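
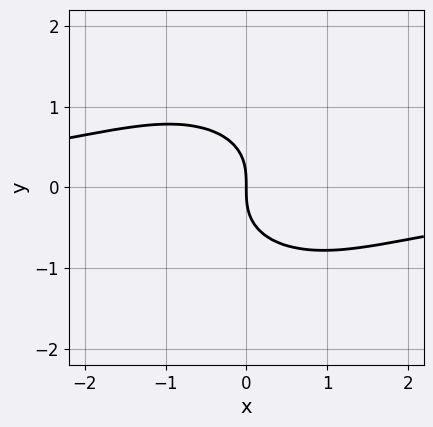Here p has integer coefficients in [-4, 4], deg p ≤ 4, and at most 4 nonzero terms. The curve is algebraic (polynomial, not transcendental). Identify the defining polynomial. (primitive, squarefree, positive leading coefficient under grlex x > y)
First, the degree is 3 — no degree-2 curve has this shape.
Then, checking where it meets the axes: it crosses the x-axis at the gridline x = 0; it meets the y-axis at y = 0 (among the integer gridlines).
Finally, matching integer coefficients to the picture gives p.

2*x^2*y + 3*y^3 + 3*x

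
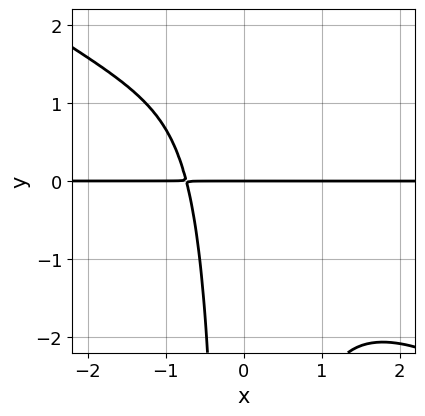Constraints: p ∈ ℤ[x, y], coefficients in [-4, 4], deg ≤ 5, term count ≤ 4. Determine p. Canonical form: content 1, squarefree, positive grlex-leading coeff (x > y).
2*x^3*y + 3*x^2*y^2 + 3*x*y + 3*y

1. deg p = 4. A generic line meets the curve in up to 4 points.
2. From the visible intercepts: one y-axis crossing is at y = 0; every point of the x-axis in the box is on the curve.
3. Fitting integer coefficients to these (and the overall shape) gives p.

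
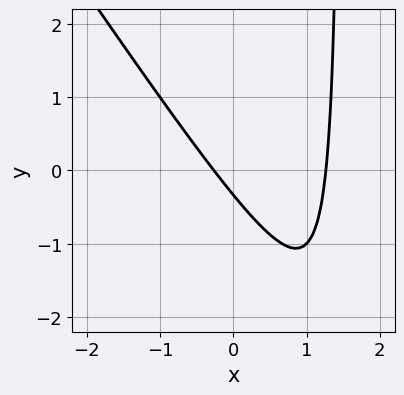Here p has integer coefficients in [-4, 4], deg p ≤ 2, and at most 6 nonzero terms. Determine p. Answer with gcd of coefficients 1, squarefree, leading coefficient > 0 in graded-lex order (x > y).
3*x^2 + 2*x*y - 3*x - 3*y - 1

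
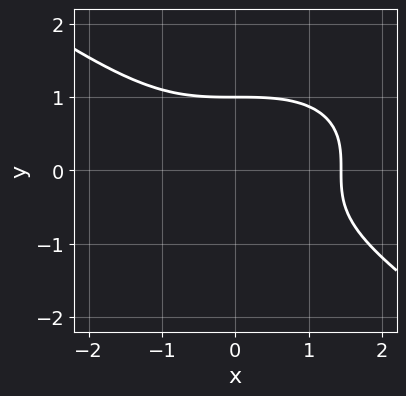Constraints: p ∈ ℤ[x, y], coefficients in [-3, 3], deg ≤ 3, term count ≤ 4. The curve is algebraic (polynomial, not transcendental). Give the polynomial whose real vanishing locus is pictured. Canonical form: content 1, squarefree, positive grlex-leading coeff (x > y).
deg p = 3. The shape is more complex than any degree-2 curve.
From the visible intercepts: one y-axis crossing is at y = 1.
These observations pin down the coefficients.

x^3 + 3*y^3 - 3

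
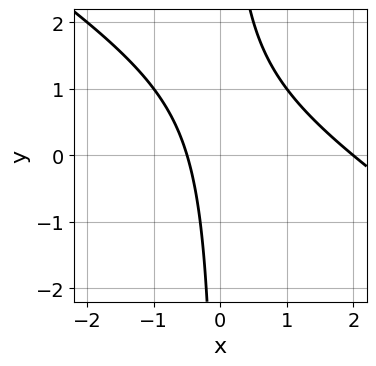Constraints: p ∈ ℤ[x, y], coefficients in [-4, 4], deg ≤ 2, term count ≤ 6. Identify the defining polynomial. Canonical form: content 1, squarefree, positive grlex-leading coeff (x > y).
2*x^2 + 3*x*y - 3*x - 2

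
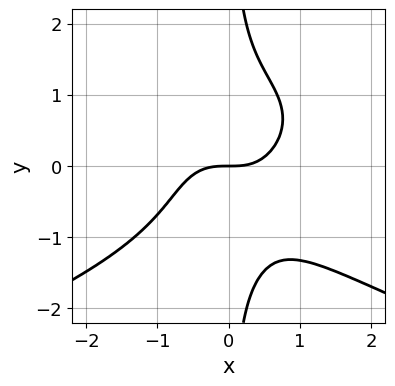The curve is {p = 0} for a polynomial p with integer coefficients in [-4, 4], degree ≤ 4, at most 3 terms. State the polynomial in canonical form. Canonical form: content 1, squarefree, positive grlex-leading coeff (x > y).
x*y^3 + x^3 - y

First, deg p = 4.
Next, against the integer gridlines: one y-axis crossing is at y = 0; it crosses the x-axis at the gridline x = 0.
Finally, the integer polynomial consistent with all of this is the stated p.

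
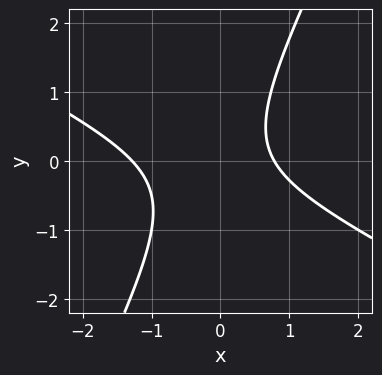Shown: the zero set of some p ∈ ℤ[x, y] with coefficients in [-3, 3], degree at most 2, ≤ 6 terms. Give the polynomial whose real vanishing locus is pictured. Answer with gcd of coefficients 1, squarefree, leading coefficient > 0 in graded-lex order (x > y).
2*x^2 + 3*x*y - 2*y^2 + x - 2

First, deg p = 2.
Next, observable constraints: the curve avoids every integer y-axis point in the box.
Finally, together with the visible shape, these determine p as stated.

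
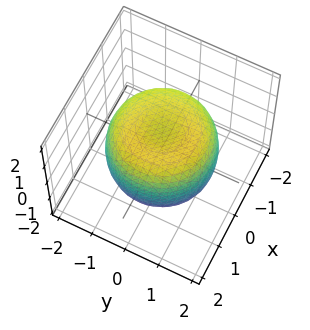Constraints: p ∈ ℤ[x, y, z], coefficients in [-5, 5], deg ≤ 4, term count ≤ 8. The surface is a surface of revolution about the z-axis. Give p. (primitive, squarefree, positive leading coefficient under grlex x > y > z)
First, degree: a generic line meets the surface in up to 4 points, so deg p = 4.
Then, symmetries: rotational symmetry about the z-axis ⇒ p depends on x, y only through x² + y².
Then, observable constraints: the z-axis gridline crossings are at z ∈ {-1, 1}; a circular section at z = 0 has radius between 1 and 2.
Finally, together with the visible shape, these determine p as stated.

2*x^4 + 4*x^2*y^2 + 2*y^4 - 3*x^2 - 3*y^2 + 3*z^2 - 3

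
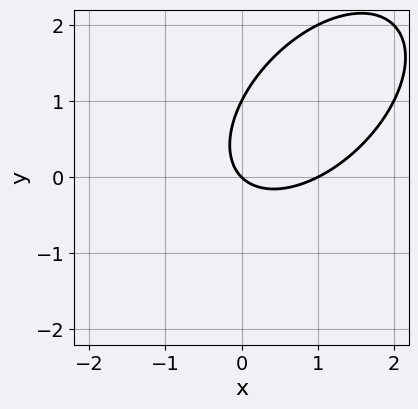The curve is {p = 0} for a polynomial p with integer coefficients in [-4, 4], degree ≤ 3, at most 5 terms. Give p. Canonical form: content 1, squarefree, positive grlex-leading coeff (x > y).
x^2 - x*y + y^2 - x - y

(a) The degree is 2 — a generic line meets the curve in up to 2 points.
(b) Observable constraints: the y-axis gridline crossings are at y ∈ {0, 1}; the x-axis gridline crossings are at x ∈ {0, 1}.
(c) Assembling these constraints gives the stated polynomial.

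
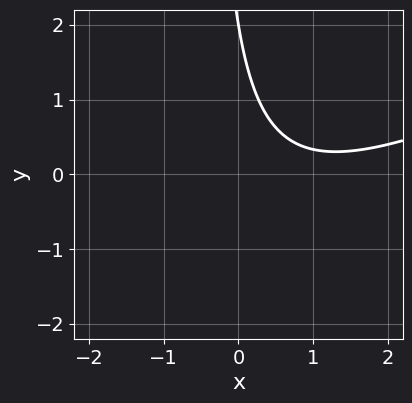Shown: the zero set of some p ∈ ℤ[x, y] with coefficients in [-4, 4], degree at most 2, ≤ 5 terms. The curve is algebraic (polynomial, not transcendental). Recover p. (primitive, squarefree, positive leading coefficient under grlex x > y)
x^2 - 2*x*y - 2*x - y + 2

(a) The degree is 2 — no degree-1 curve has this shape.
(b) Observable constraints: the curve avoids every integer x-axis point in the box; it meets the y-axis at y = 2 (among the integer gridlines).
(c) These observations pin down the coefficients.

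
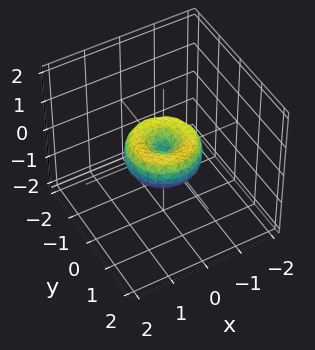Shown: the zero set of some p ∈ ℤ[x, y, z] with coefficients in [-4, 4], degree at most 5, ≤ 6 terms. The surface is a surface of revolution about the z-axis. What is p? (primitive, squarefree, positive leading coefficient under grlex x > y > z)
(a) Degree: the shape is more complex than any degree-3 surface, so deg p = 4.
(b) By symmetry, every cross-section ⟂ z is a circle, so x, y appear only via x² + y².
(c) Reading off the gridlines: a circular section at z = 0 has radius exactly 1; among the integer gridlines, it crosses the y-axis at y ∈ {-1, 0, 1}; it crosses the z-axis at the gridline z = 0.
(d) Fitting integer coefficients to these (and the overall shape) gives p. Check: (1, 0, 0) on the x-axis lies on the surface, and p(1, 0, 0) = 0. ✓

x^4 + 2*x^2*y^2 + y^4 - x^2 - y^2 + z^2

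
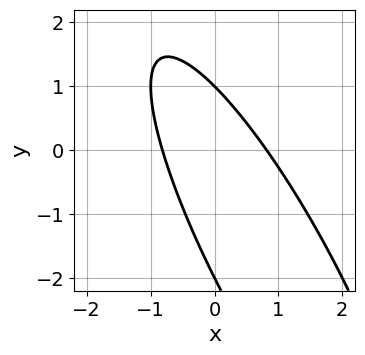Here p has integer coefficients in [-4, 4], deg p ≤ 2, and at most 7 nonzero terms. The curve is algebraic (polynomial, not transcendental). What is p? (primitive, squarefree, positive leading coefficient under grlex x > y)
3*x^2 + 3*x*y + y^2 + y - 2

(a) The degree is 2 — the shape is more complex than any degree-1 curve.
(b) Observable constraints: the y-axis gridline crossings are at y ∈ {-2, 1}.
(c) Solving for integer coefficients yields p as stated.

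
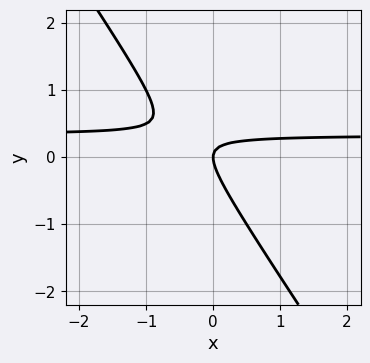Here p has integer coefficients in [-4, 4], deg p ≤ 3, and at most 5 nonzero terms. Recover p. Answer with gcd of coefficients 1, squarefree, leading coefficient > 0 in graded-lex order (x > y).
First, deg p = 2. No degree-1 curve has this shape.
Then, against the integer gridlines: one y-axis crossing is at y = 0; it meets the x-axis at x = 0 (among the integer gridlines).
Finally, together with the visible shape, these determine p as stated.

3*x*y + 2*y^2 - x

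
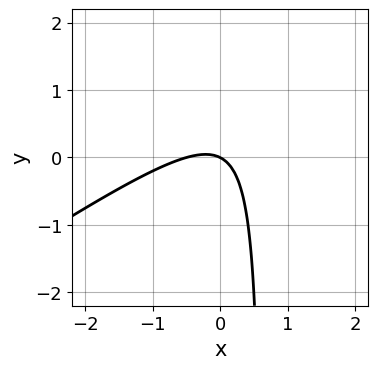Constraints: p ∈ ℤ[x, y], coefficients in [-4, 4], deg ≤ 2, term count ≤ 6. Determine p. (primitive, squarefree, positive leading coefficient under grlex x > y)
First, deg p = 2. The shape is more complex than any degree-1 curve.
Next, from the visible intercepts: it crosses the y-axis at the gridline y = 0; one x-axis crossing is at x = 0.
Finally, matching integer coefficients to the picture gives p.

2*x^2 - 3*x*y + x + 2*y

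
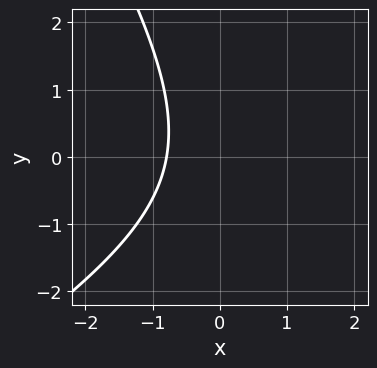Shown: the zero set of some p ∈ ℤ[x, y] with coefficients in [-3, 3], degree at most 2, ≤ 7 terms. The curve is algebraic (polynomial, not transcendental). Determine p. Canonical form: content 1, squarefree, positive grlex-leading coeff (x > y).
1. The degree is 2 — no degree-1 curve has this shape.
2. Checking where it meets the axes: no y-intercept at any integer in the box.
3. Putting this together gives p.

x^2 - x*y - y^2 - 3*x - 3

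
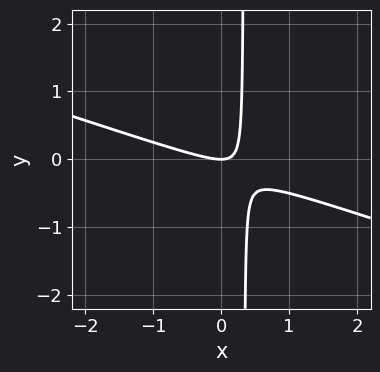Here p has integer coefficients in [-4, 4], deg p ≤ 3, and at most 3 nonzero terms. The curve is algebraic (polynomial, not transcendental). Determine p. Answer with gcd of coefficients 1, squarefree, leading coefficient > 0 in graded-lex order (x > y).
x^2 + 3*x*y - y

(a) Degree: no degree-1 curve has this shape, so deg p = 2.
(b) From the axis intercepts and sections: it meets the y-axis at y = 0 (among the integer gridlines); it crosses the x-axis at the gridline x = 0.
(c) Solving for integer coefficients yields p as stated.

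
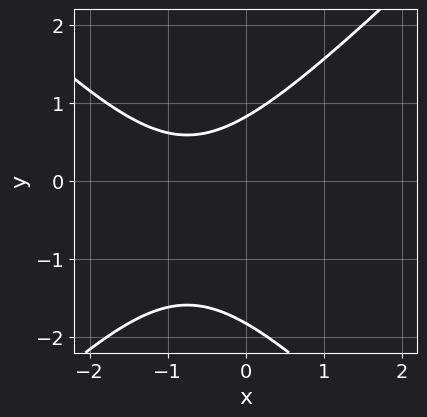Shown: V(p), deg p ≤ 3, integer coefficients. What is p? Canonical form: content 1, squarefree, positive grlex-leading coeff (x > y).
2*x^2 - 2*y^2 + 3*x - 2*y + 3

Degree: the shape is more complex than any degree-1 curve, so deg p = 2.
Checking where it meets the axes: the curve avoids every integer x-axis point in the box.
These observations pin down the coefficients.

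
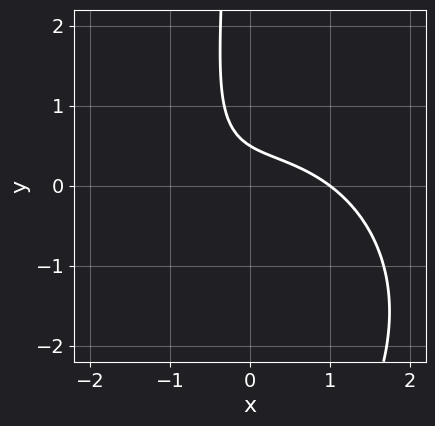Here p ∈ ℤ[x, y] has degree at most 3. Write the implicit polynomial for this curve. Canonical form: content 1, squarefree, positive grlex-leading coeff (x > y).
x^3 + x*y^2 + 2*x*y + 2*y - 1

First, degree: a generic line meets the curve in up to 3 points, so deg p = 3.
Next, from the visible intercepts: it meets the x-axis at x = 1 (among the integer gridlines).
Finally, solving for integer coefficients yields p as stated.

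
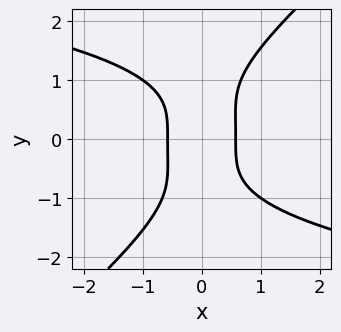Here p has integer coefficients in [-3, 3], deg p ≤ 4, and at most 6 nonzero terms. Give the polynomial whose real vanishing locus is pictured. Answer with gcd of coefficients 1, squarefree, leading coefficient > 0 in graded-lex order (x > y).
x*y^3 - y^4 + 3*x^2 - 1

1. Degree: the shape is more complex than any degree-3 curve, so deg p = 4.
2. Checking where it meets the axes: no y-intercept at any integer in the box.
3. Matching integer coefficients to the picture gives p.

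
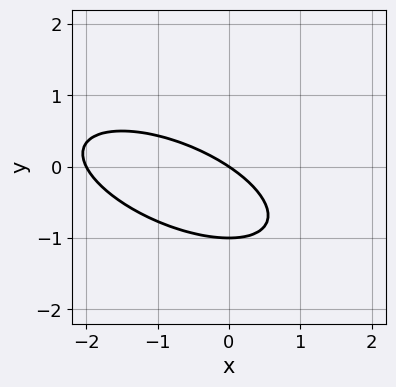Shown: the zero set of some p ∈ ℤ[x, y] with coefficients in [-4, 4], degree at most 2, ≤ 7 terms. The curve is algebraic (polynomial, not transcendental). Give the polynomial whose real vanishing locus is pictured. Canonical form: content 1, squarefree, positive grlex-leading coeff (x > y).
Degree: no degree-1 curve has this shape, so deg p = 2.
Against the integer gridlines: among the integer gridlines, it crosses the y-axis at y ∈ {-1, 0}; the x-axis gridline crossings are at x ∈ {-2, 0}.
Putting this together gives p.

x^2 + 2*x*y + 3*y^2 + 2*x + 3*y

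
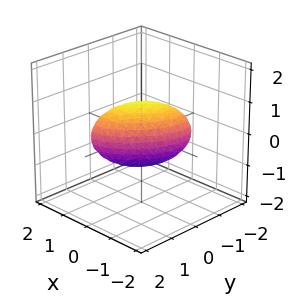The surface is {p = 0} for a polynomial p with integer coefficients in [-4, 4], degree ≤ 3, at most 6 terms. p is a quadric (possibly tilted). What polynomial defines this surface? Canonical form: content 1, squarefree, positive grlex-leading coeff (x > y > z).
1. deg p = 2. No degree-1 surface has this shape.
2. Reading off the gridlines: among the integer gridlines, it crosses the z-axis at z ∈ {-1, 1}; among the integer gridlines, it crosses the y-axis at y ∈ {-1, 1}.
3. Putting this together gives p.

3*x^2 - 3*x*y + 2*y^2 + 2*z^2 - 2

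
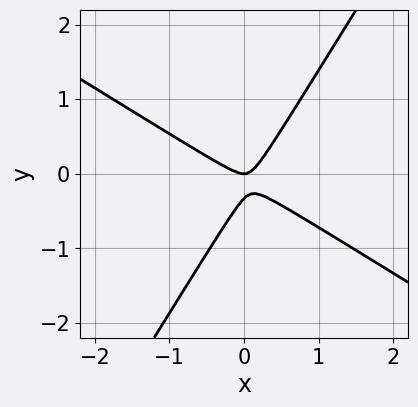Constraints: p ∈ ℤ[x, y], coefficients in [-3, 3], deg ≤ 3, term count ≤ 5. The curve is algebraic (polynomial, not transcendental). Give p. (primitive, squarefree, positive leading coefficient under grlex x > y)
3*x^2 + 3*x*y - 3*y^2 - y

1. deg p = 2. A generic line meets the curve in up to 2 points.
2. Checking where it meets the axes: it crosses the x-axis at the gridline x = 0; one y-axis crossing is at y = 0.
3. The integer polynomial consistent with all of this is the stated p.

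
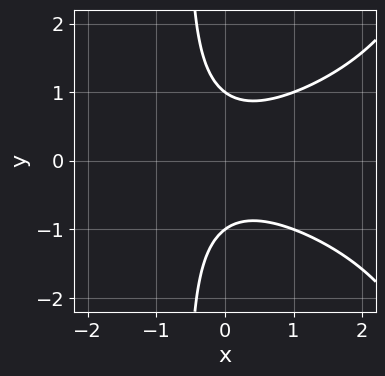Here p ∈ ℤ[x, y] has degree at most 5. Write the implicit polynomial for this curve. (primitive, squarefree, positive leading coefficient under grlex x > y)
x^2*y^2 - 3*x*y^2 + 2*x^2 - 2*y^2 + 2

First, deg p = 4. No degree-3 curve has this shape.
Next, symmetries: the y ↦ −y reflection is a symmetry, so y appears only in even powers.
Then, reading off the gridlines: the y-axis gridline crossings are at y ∈ {-1, 1}; the curve avoids every integer x-axis point in the box.
Finally, fitting integer coefficients to these (and the overall shape) gives p.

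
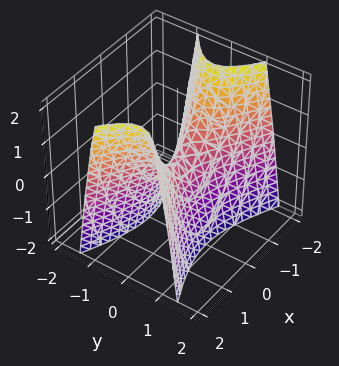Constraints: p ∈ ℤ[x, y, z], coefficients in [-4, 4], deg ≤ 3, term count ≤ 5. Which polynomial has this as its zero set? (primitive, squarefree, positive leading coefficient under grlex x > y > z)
x^2 - 3*y^2 - z

(a) The degree is 2 — a saddle surface; a quadric.
(b) Symmetries: the x ↦ −x reflection is a symmetry, so x appears only in even powers; mirror symmetry y ↦ −y ⇒ only even powers of y.
(c) Checking where it meets the axes: it crosses the y-axis at the gridline y = 0; it meets the x-axis at x = 0 (among the integer gridlines); one z-axis crossing is at z = 0.
(d) Solving for integer coefficients yields p as stated.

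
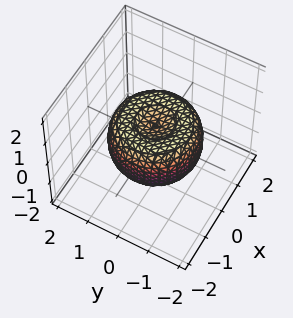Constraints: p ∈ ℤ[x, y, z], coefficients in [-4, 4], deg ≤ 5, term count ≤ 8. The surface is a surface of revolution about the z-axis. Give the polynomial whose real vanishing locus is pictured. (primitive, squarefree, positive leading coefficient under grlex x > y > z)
2*x^4 + 4*x^2*y^2 + 2*y^4 - 3*x^2 - 3*y^2 + 3*z^2 - 1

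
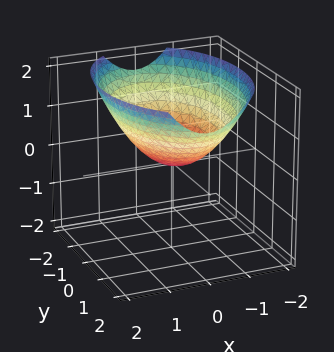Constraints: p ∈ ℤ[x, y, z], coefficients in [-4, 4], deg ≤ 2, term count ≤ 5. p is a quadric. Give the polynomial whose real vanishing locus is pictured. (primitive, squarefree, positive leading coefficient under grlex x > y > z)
2*x^2 + y^2 - 3*z

1. deg p = 2.
2. Symmetries: mirror symmetry x ↦ −x ⇒ only even powers of x; the y ↦ −y reflection is a symmetry, so y appears only in even powers.
3. From the axis intercepts and sections: it crosses the x-axis at the gridline x = 0; one z-axis crossing is at z = 0; one y-axis crossing is at y = 0.
4. Fitting integer coefficients to these (and the overall shape) gives p.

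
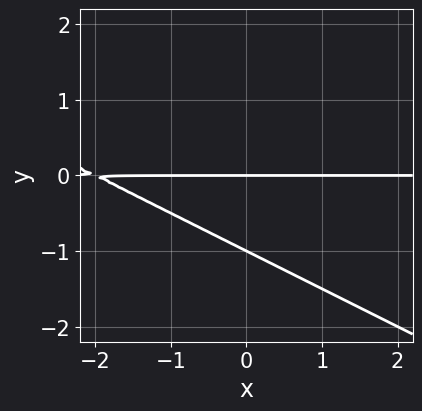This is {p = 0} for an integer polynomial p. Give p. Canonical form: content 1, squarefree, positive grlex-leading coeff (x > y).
x*y + 2*y^2 + 2*y

The degree is 2 — no degree-1 curve has this shape.
Against the integer gridlines: among the integer gridlines, it crosses the y-axis at y ∈ {-1, 0}; every point of the x-axis in the box is on the curve.
Matching integer coefficients to the picture gives p.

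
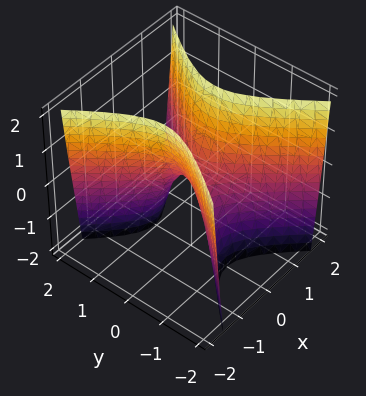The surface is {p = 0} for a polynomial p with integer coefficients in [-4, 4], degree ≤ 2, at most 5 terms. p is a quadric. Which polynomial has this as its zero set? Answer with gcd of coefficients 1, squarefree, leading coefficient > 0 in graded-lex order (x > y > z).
3*x^2 - 2*y^2 - z

First, the degree is 2 — a hyperbolic paraboloid; a quadric.
Next, symmetries: the y ↦ −y reflection is a symmetry, so y appears only in even powers; mirror symmetry x ↦ −x ⇒ only even powers of x.
Next, reading off the gridlines: one z-axis crossing is at z = 0; it meets the y-axis at y = 0 (among the integer gridlines); it crosses the x-axis at the gridline x = 0.
Finally, fitting integer coefficients to these (and the overall shape) gives p.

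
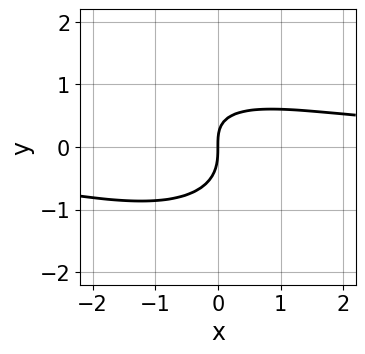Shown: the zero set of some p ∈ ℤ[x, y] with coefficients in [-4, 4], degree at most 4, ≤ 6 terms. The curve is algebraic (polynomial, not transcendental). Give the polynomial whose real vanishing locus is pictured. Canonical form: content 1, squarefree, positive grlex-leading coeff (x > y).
(a) deg p = 3. No degree-2 curve has this shape.
(b) Observable constraints: it meets the x-axis at x = 0 (among the integer gridlines); one y-axis crossing is at y = 0.
(c) Solving for integer coefficients yields p as stated.

x^2*y + x*y^2 + 2*y^3 + x*y - 2*x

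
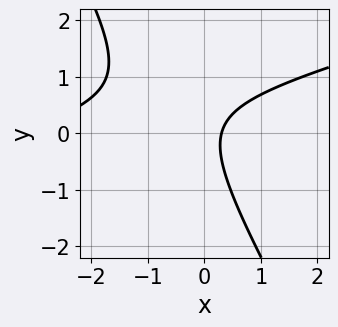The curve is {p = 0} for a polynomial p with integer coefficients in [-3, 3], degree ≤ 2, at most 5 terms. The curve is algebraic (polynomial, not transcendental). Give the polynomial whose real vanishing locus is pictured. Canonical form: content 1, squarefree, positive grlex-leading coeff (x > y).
(a) deg p = 2. A generic line meets the curve in up to 2 points.
(b) From the axis intercepts and sections: no y-intercept at any integer in the box.
(c) Assembling these constraints gives the stated polynomial.

x^2 - 3*x*y - 2*y^2 + 3*x - 1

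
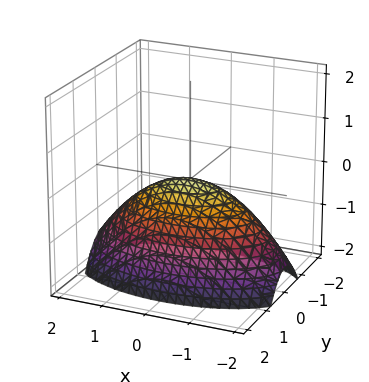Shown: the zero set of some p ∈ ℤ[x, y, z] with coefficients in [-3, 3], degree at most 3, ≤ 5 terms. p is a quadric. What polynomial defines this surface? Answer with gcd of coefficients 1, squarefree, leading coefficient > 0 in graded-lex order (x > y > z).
x^2 + 3*y^2 + 3*z

First, deg p = 2. A single bowl opening along one axis; a quadric.
Then, symmetries: it's symmetric under y → −y, forcing even powers of y; it's symmetric under x → −x, forcing even powers of x.
Next, observable constraints: it crosses the y-axis at the gridline y = 0; it crosses the z-axis at the gridline z = 0; it meets the x-axis at x = 0 (among the integer gridlines).
Finally, solving for integer coefficients yields p as stated.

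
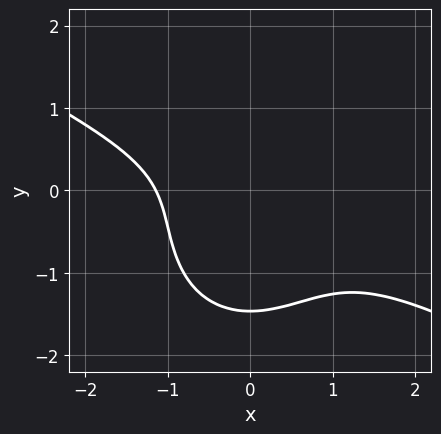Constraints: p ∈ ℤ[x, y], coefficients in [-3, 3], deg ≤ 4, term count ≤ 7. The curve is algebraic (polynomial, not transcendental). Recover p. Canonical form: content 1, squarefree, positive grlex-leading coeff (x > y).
2*x^3 + 3*x^2*y + 3*y^3 + 3*y^2 + 3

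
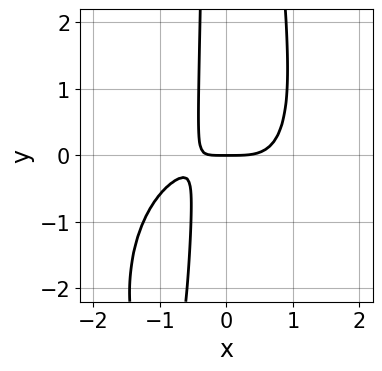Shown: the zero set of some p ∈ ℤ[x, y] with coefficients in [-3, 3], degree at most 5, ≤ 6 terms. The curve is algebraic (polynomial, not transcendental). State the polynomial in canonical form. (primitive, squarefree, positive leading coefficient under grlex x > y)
2*x^4 + x^2*y^2 + 3*x^2*y - 3*x*y - 2*y

First, degree: a generic line meets the curve in up to 4 points, so deg p = 4.
Then, against the integer gridlines: it crosses the y-axis at the gridline y = 0; one x-axis crossing is at x = 0.
Finally, assembling these constraints gives the stated polynomial.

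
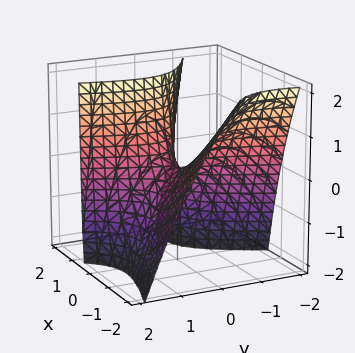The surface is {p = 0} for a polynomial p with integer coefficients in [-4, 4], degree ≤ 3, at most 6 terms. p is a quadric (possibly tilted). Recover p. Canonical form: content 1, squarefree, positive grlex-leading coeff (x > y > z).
x^2 + 2*x*y + x*z - y^2 - z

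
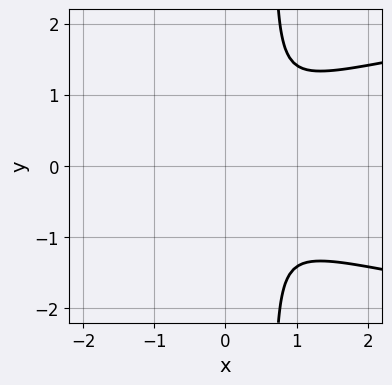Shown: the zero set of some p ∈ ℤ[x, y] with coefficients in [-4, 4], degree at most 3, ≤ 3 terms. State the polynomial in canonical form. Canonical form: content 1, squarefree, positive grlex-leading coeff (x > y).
First, degree: no degree-2 curve has this shape, so deg p = 3.
Then, symmetries: it's symmetric under y → −y, forcing even powers of y.
Finally, the integer polynomial consistent with all of this is the stated p.

3*x*y^2 - 2*x^2 - 2*y^2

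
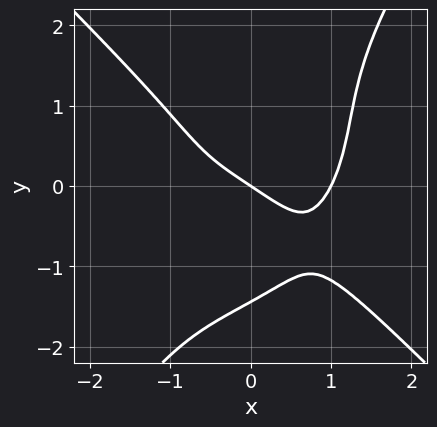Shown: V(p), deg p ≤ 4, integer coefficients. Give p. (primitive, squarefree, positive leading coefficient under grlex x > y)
2*x^4 + x*y^3 - y^4 - 2*x - 3*y

First, deg p = 4.
Then, from the visible intercepts: among the integer gridlines, it crosses the x-axis at x ∈ {0, 1}; it crosses the y-axis at the gridline y = 0.
Finally, assembling these constraints gives the stated polynomial.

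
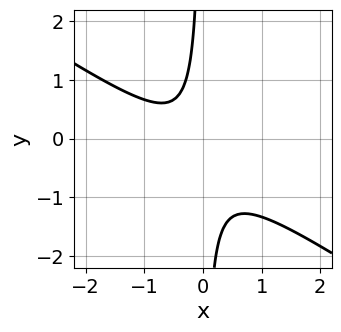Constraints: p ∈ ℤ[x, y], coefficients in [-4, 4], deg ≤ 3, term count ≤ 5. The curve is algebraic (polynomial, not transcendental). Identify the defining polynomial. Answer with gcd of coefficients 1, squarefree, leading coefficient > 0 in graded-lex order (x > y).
1. Degree: no degree-1 curve has this shape, so deg p = 2.
2. Against the integer gridlines: it misses every integer gridline on the x-axis; it misses every integer gridline on the y-axis.
3. Together with the visible shape, these determine p as stated.

2*x^2 + 3*x*y + x + 1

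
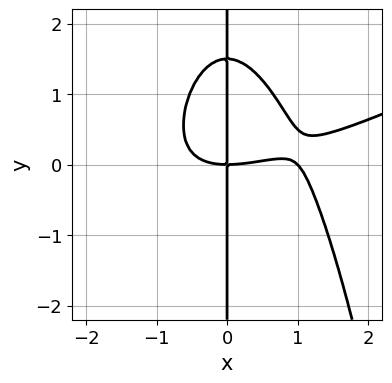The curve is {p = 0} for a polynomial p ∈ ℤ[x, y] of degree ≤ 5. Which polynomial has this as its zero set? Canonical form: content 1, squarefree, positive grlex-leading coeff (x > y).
x^4 - 2*x^3*y - x^3 - 2*x*y^2 + 3*x*y

Degree: no degree-3 curve has this shape, so deg p = 4.
From the visible intercepts: the visible y-axis segment lies entirely on the curve; among the integer gridlines, it crosses the x-axis at x ∈ {0, 1}.
These observations pin down the coefficients.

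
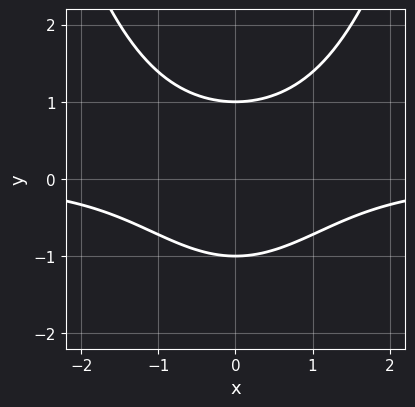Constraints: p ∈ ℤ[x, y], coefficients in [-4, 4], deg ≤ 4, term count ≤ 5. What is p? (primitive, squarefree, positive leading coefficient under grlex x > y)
2*x^2*y - 3*y^2 + 3

1. The degree is 3 — a generic line meets the curve in up to 3 points.
2. Symmetries: the x ↦ −x reflection is a symmetry, so x appears only in even powers.
3. From the visible intercepts: the curve avoids every integer x-axis point in the box; the y-axis gridline crossings are at y ∈ {-1, 1}.
4. The integer polynomial consistent with all of this is the stated p.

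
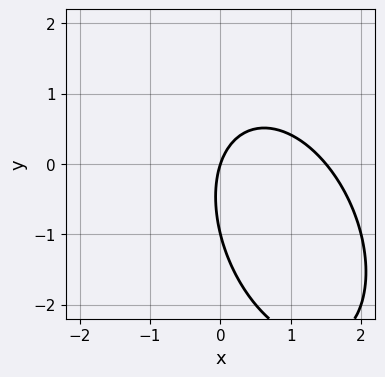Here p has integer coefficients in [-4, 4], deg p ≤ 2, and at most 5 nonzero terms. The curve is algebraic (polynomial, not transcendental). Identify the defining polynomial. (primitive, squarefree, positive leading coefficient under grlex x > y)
First, deg p = 2.
Then, from the visible intercepts: the y-axis gridline crossings are at y ∈ {-1, 0}; one x-axis crossing is at x = 0.
Finally, solving for integer coefficients yields p as stated.

2*x^2 + x*y + y^2 - 3*x + y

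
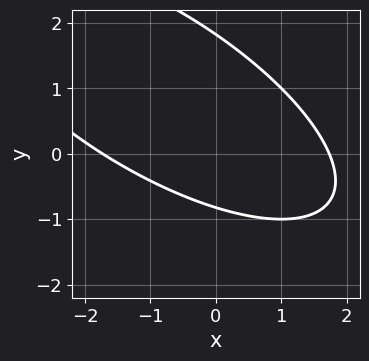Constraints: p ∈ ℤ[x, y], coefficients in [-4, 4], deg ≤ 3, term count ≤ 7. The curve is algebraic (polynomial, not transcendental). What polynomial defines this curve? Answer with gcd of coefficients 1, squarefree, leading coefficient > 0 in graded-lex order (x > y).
x^2 + 2*x*y + 2*y^2 - 2*y - 3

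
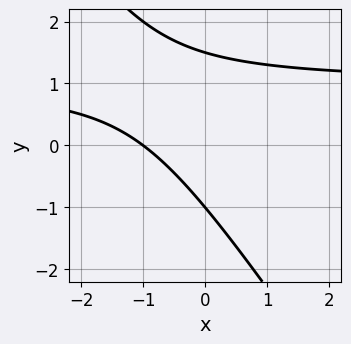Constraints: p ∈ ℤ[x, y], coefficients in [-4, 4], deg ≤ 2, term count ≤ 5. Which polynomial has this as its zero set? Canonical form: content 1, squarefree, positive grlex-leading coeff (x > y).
(a) The degree is 2 — the shape is more complex than any degree-1 curve.
(b) Reading off the gridlines: one x-axis crossing is at x = -1; it crosses the y-axis at the gridline y = -1.
(c) Fitting integer coefficients to these (and the overall shape) gives p.

3*x*y + 2*y^2 - 3*x - y - 3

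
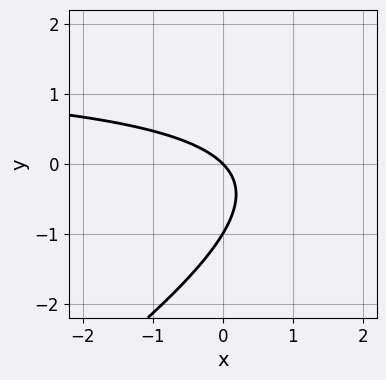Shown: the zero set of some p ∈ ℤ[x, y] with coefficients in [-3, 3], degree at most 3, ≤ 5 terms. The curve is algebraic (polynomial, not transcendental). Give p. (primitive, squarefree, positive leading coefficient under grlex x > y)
2*x*y - 3*y^2 - 3*x - 3*y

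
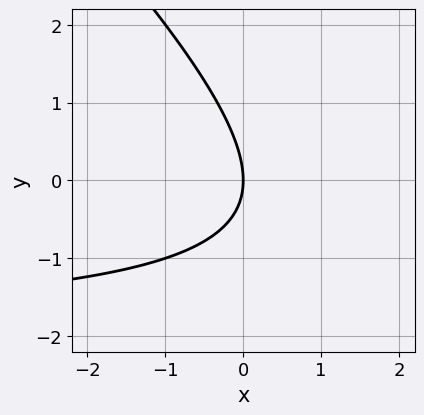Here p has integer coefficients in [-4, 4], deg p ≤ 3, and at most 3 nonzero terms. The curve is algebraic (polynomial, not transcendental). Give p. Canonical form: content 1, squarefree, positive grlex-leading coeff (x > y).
x*y + y^2 + 2*x

deg p = 2.
Observable constraints: it meets the x-axis at x = 0 (among the integer gridlines); it crosses the y-axis at the gridline y = 0.
Fitting integer coefficients to these (and the overall shape) gives p.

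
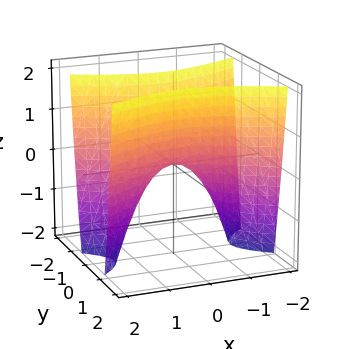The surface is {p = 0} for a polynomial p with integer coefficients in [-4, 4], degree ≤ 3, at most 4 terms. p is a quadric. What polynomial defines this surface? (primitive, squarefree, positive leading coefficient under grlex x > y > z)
(a) The degree is 2 — a hyperbolic paraboloid; a quadric.
(b) Symmetries: it's symmetric under y → −y, forcing even powers of y; it's symmetric under x → −x, forcing even powers of x.
(c) Observable constraints: it meets the z-axis at z = 0 (among the integer gridlines); one x-axis crossing is at x = 0.
(d) Solving for integer coefficients yields p as stated.

x^2 - 3*y^2 + z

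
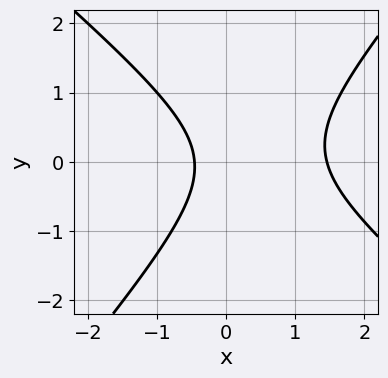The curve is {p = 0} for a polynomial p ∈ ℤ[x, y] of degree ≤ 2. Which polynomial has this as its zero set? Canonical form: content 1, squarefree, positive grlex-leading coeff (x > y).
3*x^2 + x*y - 3*y^2 - 3*x - 2

1. Degree: the shape is more complex than any degree-1 curve, so deg p = 2.
2. Against the integer gridlines: no y-intercept at any integer in the box.
3. Putting this together gives p.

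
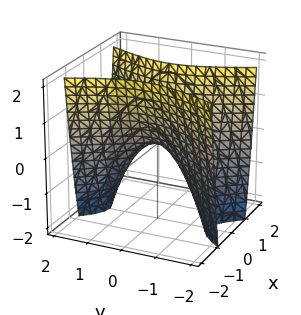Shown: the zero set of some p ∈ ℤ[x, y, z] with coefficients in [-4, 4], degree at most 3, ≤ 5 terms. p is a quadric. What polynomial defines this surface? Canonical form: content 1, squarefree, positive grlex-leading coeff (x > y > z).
First, deg p = 2. A hyperbolic paraboloid; a quadric.
Next, symmetries: it's symmetric under y → −y, forcing even powers of y; mirror symmetry x ↦ −x ⇒ only even powers of x.
Next, from the visible intercepts: one y-axis crossing is at y = 0; it meets the z-axis at z = 0 (among the integer gridlines).
Finally, these observations pin down the coefficients.

3*x^2 - y^2 - z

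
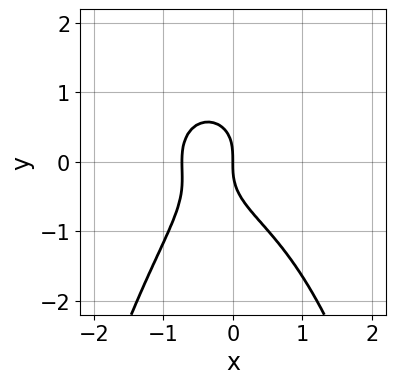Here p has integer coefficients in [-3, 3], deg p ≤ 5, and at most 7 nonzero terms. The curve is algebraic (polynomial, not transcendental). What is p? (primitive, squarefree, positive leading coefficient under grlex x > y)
1. Degree: no degree-3 curve has this shape, so deg p = 4.
2. Reading off the gridlines: one y-axis crossing is at y = 0; one x-axis crossing is at x = 0.
3. Assembling these constraints gives the stated polynomial.

2*x^4 + 2*x^2*y^2 + 3*y^3 + 3*x^2 + 3*x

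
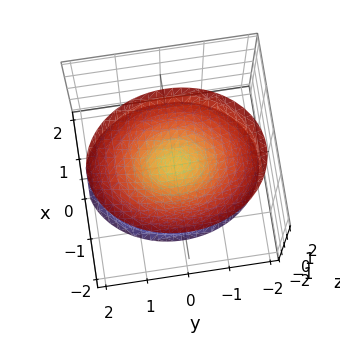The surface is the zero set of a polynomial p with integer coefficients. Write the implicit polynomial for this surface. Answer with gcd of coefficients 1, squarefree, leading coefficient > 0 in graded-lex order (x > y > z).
First, there are 2 components.
Then, degree: no degree-1 surface has this shape, so deg p = 2.
Then, from the axis intercepts and sections: the surface avoids every integer x-axis point in the box; the surface avoids every integer y-axis point in the box.
Finally, the integer polynomial consistent with all of this is the stated p.

3*x^2 + x*z + 2*y^2 - 2*z^2 + 1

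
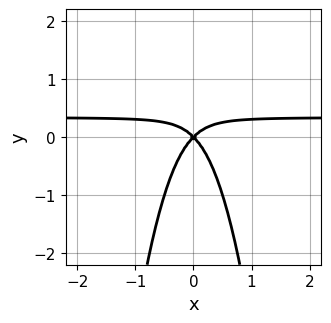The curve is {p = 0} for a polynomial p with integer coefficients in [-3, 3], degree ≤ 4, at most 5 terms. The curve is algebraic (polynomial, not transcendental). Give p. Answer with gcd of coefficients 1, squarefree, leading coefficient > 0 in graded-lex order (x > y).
3*x^2*y - x^2 + y^2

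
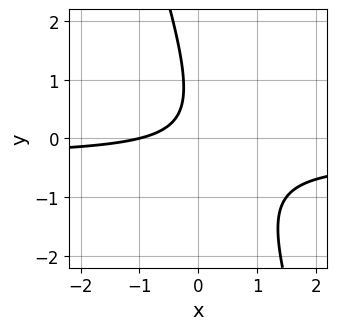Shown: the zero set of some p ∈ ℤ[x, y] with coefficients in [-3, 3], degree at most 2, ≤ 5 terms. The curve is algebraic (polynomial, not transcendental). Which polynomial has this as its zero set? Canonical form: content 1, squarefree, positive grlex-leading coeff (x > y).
3*x*y + y^2 + x - y + 1

1. Degree: no degree-1 curve has this shape, so deg p = 2.
2. Against the integer gridlines: the curve avoids every integer y-axis point in the box; one x-axis crossing is at x = -1.
3. Solving for integer coefficients yields p as stated.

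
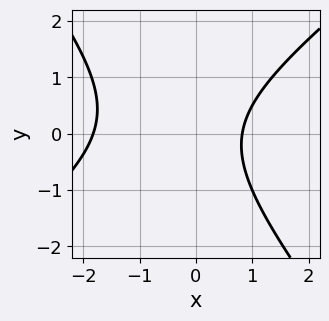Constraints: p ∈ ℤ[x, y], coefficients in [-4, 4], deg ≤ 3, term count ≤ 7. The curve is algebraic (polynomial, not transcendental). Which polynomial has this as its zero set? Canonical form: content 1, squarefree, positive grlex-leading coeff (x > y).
The degree is 2 — no degree-1 curve has this shape.
Observable constraints: no y-intercept at any integer in the box.
Putting this together gives p.

2*x^2 - x*y - 2*y^2 + 2*x - 3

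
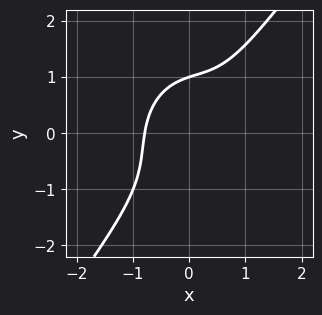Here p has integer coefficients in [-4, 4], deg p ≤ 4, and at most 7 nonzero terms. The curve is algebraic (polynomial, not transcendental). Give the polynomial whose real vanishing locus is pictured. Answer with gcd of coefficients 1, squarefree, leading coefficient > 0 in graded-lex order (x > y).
First, deg p = 3.
Next, reading off the gridlines: one y-axis crossing is at y = 1.
Finally, assembling these constraints gives the stated polynomial.

2*x^3 - x^2*y + x*y^2 - y^3 + 1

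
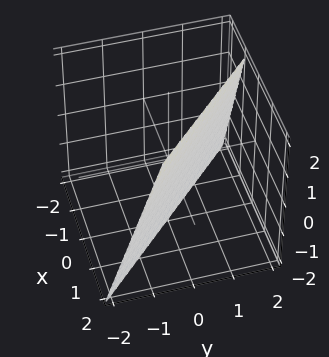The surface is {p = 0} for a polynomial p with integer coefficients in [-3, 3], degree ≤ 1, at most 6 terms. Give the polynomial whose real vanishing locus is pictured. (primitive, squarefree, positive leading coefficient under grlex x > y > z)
3*x + 3*y - z - 2

deg p = 1.
From the axis intercepts and sections: it crosses the z-axis at the gridline z = -2.
Putting this together gives p.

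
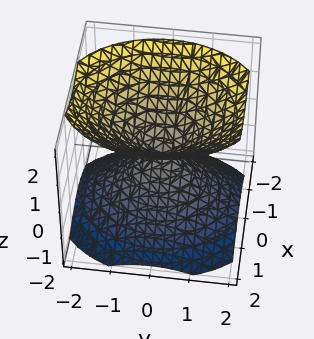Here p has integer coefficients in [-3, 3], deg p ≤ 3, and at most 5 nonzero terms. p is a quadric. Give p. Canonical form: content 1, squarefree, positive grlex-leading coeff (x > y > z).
1. The picture has 2 separate pieces. Treating them together as one polynomial.
2. The degree is 2 — a double cone through the origin; a quadric.
3. Symmetries: it's symmetric under x → −x, forcing even powers of x; it's symmetric under y → −y, forcing even powers of y; mirror symmetry z ↦ −z ⇒ only even powers of z.
4. From the visible intercepts: it meets the x-axis at x = 0 (among the integer gridlines); it crosses the z-axis at the gridline z = 0; it meets the y-axis at y = 0 (among the integer gridlines).
5. These observations pin down the coefficients.

3*x^2 + 2*y^2 - 3*z^2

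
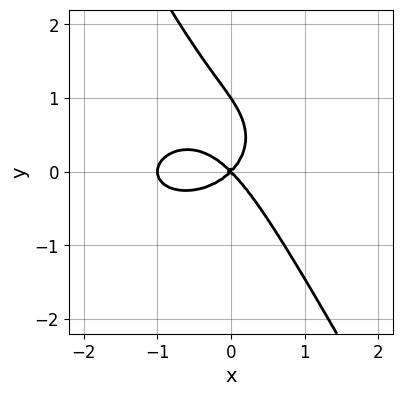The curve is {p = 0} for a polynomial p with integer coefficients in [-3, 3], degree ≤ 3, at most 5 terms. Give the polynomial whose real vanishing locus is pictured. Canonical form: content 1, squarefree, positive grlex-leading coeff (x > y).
(a) Degree: a generic line meets the curve in up to 3 points, so deg p = 3.
(b) From the axis intercepts and sections: among the integer gridlines, it crosses the x-axis at x ∈ {-1, 0}; the y-axis gridline crossings are at y ∈ {0, 1}.
(c) These observations pin down the coefficients.

2*x^3 + 3*x*y^2 + 2*y^3 + 2*x^2 - 2*y^2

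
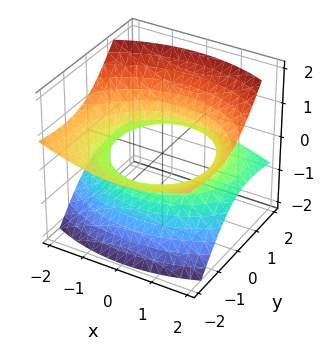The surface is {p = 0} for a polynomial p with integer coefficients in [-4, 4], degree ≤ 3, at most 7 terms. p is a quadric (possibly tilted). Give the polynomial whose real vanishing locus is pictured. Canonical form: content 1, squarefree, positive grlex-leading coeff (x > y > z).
x^2 + y^2 + 3*y*z - 3*z^2 - 2

1. The degree is 2 — a generic line meets the surface in up to 2 points.
2. Against the integer gridlines: the surface avoids every integer z-axis point in the box.
3. Together with the visible shape, these determine p as stated.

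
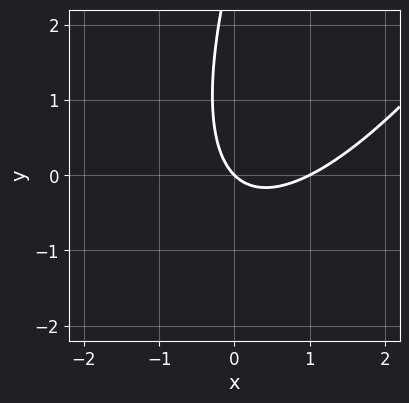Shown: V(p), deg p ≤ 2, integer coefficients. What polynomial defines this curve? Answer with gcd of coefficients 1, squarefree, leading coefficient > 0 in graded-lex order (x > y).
The degree is 2 — no degree-1 curve has this shape.
Against the integer gridlines: the x-axis gridline crossings are at x ∈ {0, 1}; it crosses the y-axis at the gridline y = 0.
The integer polynomial consistent with all of this is the stated p.

3*x^2 - 3*x*y + y^2 - 3*x - 3*y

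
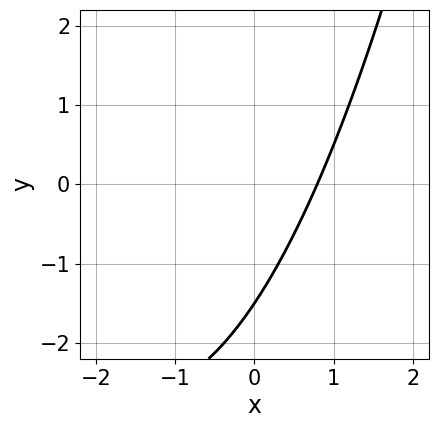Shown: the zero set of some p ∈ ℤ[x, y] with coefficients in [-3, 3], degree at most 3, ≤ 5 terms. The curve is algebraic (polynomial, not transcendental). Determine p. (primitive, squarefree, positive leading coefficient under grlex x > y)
x^2 + 3*x - 2*y - 3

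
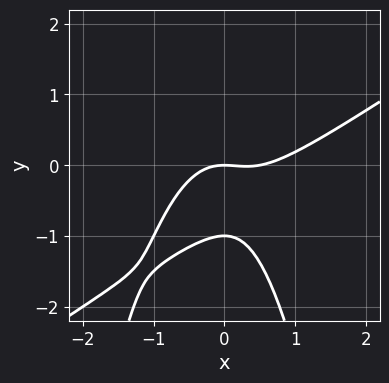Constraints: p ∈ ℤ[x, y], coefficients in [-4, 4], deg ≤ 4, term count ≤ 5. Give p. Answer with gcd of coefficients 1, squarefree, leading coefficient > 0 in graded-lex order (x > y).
2*x^3 - 3*x^2*y - x^2 - 2*y^2 - 2*y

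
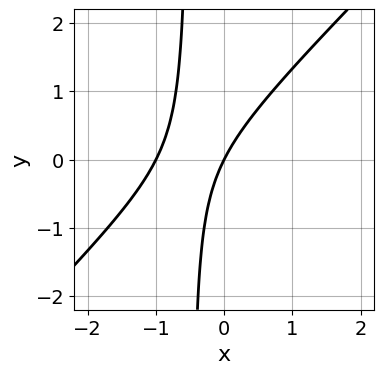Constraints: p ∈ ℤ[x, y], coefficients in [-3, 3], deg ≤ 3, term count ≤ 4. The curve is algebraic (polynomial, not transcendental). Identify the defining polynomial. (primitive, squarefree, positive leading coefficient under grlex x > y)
1. Degree: a generic line meets the curve in up to 2 points, so deg p = 2.
2. From the axis intercepts and sections: the x-axis gridline crossings are at x ∈ {-1, 0}; it crosses the y-axis at the gridline y = 0.
3. The integer polynomial consistent with all of this is the stated p.

2*x^2 - 2*x*y + 2*x - y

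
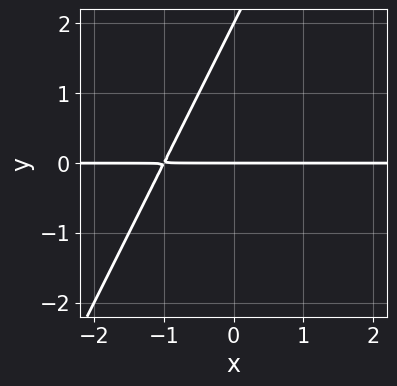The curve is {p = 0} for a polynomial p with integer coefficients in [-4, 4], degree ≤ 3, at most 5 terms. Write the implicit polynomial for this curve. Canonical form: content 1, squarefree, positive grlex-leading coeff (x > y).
First, deg p = 2. The shape is more complex than any degree-1 curve.
Next, observable constraints: every point of the x-axis in the box is on the curve; the y-axis gridline crossings are at y ∈ {0, 2}.
Finally, together with the visible shape, these determine p as stated.

2*x*y - y^2 + 2*y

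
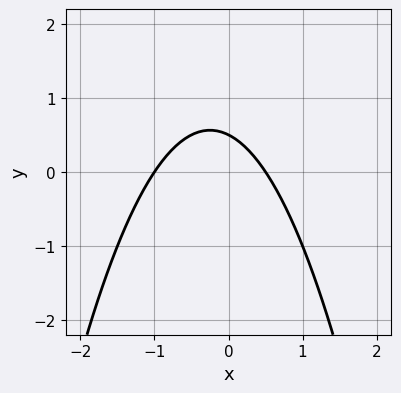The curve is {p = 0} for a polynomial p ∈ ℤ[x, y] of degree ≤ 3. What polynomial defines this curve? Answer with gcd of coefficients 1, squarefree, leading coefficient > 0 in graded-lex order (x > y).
The degree is 2 — no degree-1 curve has this shape.
From the axis intercepts and sections: it crosses the x-axis at the gridline x = -1.
The integer polynomial consistent with all of this is the stated p.

2*x^2 + x + 2*y - 1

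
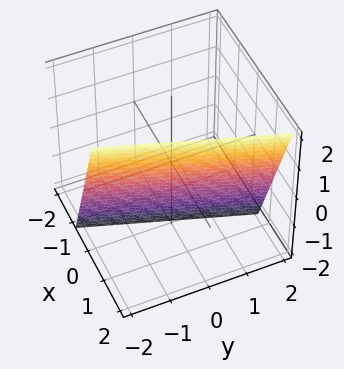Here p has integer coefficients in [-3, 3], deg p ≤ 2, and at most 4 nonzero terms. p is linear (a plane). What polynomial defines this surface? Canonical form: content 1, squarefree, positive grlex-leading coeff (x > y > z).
3*x - y - z - 2

The degree is 1 — the surface is flat (a plane).
Against the integer gridlines: it crosses the y-axis at the gridline y = -2; one z-axis crossing is at z = -2.
Assembling these constraints gives the stated polynomial.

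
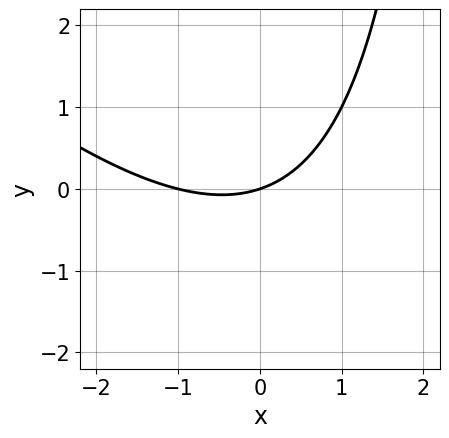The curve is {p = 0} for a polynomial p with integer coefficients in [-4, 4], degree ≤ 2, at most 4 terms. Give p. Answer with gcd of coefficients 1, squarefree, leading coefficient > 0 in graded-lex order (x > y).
First, the degree is 2 — no degree-1 curve has this shape.
Next, from the visible intercepts: one y-axis crossing is at y = 0; the x-axis gridline crossings are at x ∈ {-1, 0}.
Finally, fitting integer coefficients to these (and the overall shape) gives p.

x^2 + x*y + x - 3*y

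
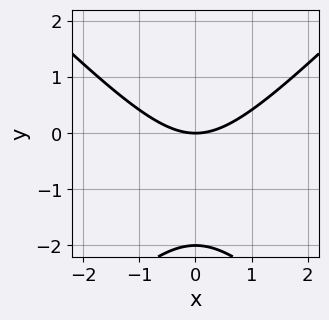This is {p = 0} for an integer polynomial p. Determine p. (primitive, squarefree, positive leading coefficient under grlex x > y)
1. Degree: no degree-1 curve has this shape, so deg p = 2.
2. Symmetries: the x ↦ −x reflection is a symmetry, so x appears only in even powers.
3. From the visible intercepts: the y-axis gridline crossings are at y ∈ {-2, 0}; one x-axis crossing is at x = 0.
4. Assembling these constraints gives the stated polynomial.

x^2 - y^2 - 2*y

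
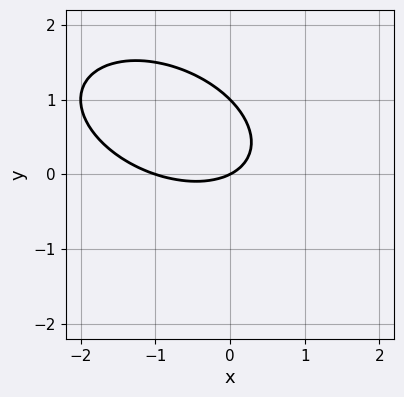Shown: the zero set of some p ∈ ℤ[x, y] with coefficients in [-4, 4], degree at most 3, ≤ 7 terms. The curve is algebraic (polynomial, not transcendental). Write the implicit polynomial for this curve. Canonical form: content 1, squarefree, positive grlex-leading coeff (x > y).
First, deg p = 2. The shape is more complex than any degree-1 curve.
Next, observable constraints: the y-axis gridline crossings are at y ∈ {0, 1}; the x-axis gridline crossings are at x ∈ {-1, 0}.
Finally, solving for integer coefficients yields p as stated.

x^2 + x*y + 2*y^2 + x - 2*y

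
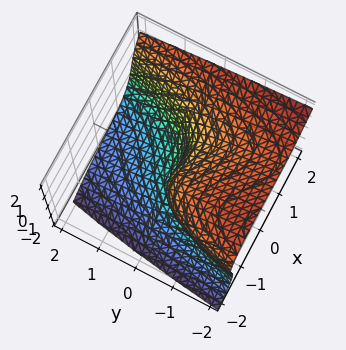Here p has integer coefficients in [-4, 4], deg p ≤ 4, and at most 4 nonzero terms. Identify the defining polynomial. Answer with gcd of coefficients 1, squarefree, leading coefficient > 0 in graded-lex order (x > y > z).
x^3 - z^3 - x*z - 2*y

deg p = 3.
Checking where it meets the axes: it meets the x-axis at x = 0 (among the integer gridlines); it meets the z-axis at z = 0 (among the integer gridlines); it meets the y-axis at y = 0 (among the integer gridlines).
Solving for integer coefficients yields p as stated.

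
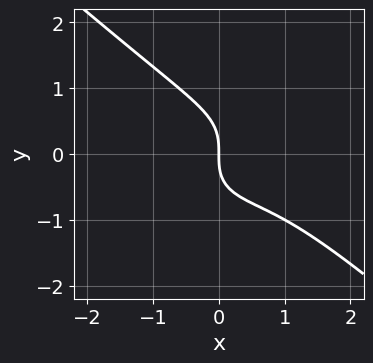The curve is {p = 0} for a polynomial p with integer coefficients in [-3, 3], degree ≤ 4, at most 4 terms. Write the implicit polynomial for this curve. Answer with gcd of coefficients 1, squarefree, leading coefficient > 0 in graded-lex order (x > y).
First, the degree is 3 — no degree-2 curve has this shape.
Next, checking where it meets the axes: one x-axis crossing is at x = 0; it meets the y-axis at y = 0 (among the integer gridlines).
Finally, putting this together gives p.

2*x^3 + 3*y^3 - 2*x^2 + 3*x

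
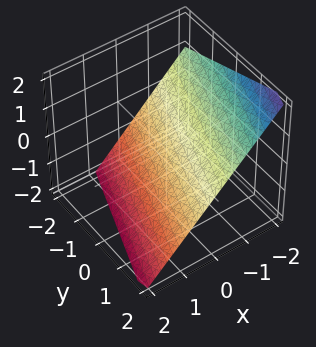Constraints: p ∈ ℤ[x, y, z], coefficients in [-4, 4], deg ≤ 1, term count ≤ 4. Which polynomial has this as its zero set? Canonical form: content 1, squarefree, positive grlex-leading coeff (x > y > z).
3*x - y + 3*z + 2

First, degree: the surface is flat (a plane), so deg p = 1.
Next, from the axis intercepts and sections: one y-axis crossing is at y = 2.
Finally, together with the visible shape, these determine p as stated.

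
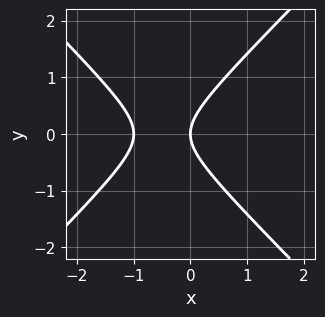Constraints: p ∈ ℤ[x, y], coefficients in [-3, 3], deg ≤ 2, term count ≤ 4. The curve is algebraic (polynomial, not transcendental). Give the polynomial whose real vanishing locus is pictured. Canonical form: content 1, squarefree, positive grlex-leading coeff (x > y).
x^2 - y^2 + x

1. deg p = 2. No degree-1 curve has this shape.
2. Symmetries: mirror symmetry y ↦ −y ⇒ only even powers of y.
3. From the visible intercepts: the x-axis gridline crossings are at x ∈ {-1, 0}; it crosses the y-axis at the gridline y = 0.
4. These observations pin down the coefficients.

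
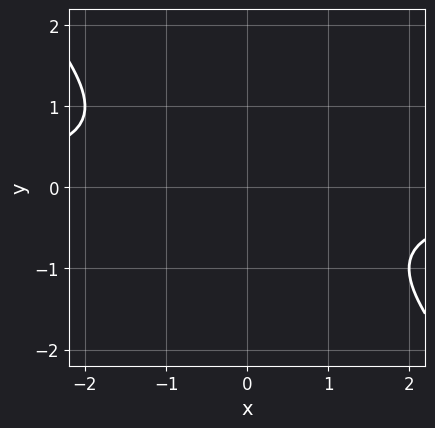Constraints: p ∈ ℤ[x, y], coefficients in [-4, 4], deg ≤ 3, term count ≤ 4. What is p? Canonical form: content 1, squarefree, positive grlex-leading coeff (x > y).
First, degree: a generic line meets the curve in up to 2 points, so deg p = 2.
Next, checking where it meets the axes: no x-intercept at any integer in the box; it misses every integer gridline on the y-axis.
Finally, assembling these constraints gives the stated polynomial.

x*y + y^2 + 1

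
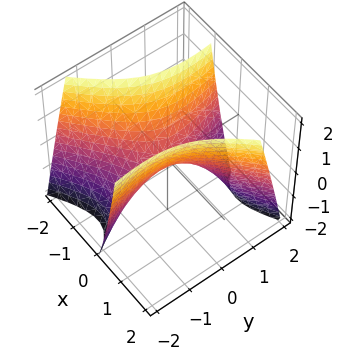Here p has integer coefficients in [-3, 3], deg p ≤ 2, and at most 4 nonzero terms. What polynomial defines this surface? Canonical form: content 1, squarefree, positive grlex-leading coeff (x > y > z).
3*x^2 - 3*x*y - y^2 - 2*z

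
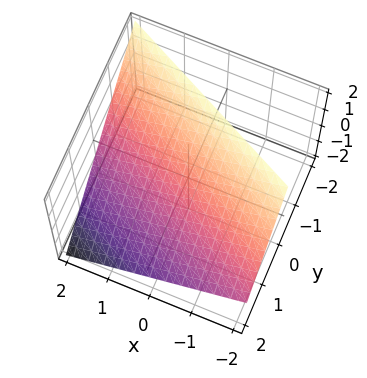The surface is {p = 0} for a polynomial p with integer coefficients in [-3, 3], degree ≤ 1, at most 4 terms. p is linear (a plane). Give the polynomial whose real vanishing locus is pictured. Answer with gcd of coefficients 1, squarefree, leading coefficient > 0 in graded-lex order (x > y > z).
Degree: the surface is flat (a plane), so deg p = 1.
Reading off the gridlines: it meets the x-axis at x = 2 (among the integer gridlines); one z-axis crossing is at z = 1.
The integer polynomial consistent with all of this is the stated p. Check: (0, 1, 0) on the y-axis lies on the surface, and p(0, 1, 0) = 0. ✓

x + 2*y + 2*z - 2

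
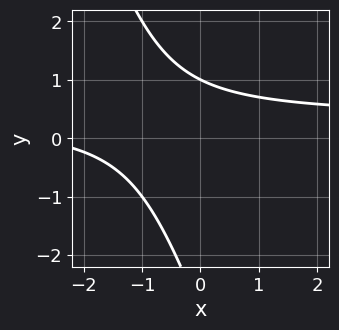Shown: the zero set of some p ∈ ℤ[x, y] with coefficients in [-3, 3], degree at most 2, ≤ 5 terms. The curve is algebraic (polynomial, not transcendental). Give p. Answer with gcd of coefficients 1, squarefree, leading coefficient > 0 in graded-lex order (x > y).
3*x*y + y^2 - x + 2*y - 3

deg p = 2. A generic line meets the curve in up to 2 points.
Observable constraints: no x-intercept at any integer in the box; one y-axis crossing is at y = 1.
Fitting integer coefficients to these (and the overall shape) gives p.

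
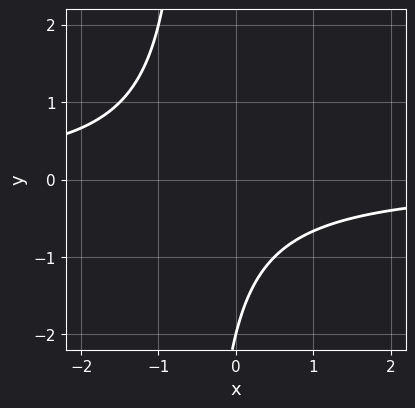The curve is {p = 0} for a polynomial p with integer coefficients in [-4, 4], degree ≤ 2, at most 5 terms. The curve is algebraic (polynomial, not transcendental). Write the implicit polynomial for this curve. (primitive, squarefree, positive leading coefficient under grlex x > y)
2*x*y + y + 2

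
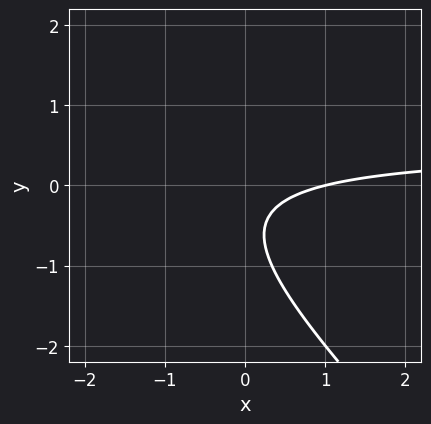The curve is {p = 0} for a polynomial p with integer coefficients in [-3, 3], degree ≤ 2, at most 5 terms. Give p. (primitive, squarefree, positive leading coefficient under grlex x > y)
The degree is 2 — the shape is more complex than any degree-1 curve.
Reading off the gridlines: it crosses the x-axis at the gridline x = 1; it misses every integer gridline on the y-axis.
Solving for integer coefficients yields p as stated.

2*x*y + 2*y^2 - x + 2*y + 1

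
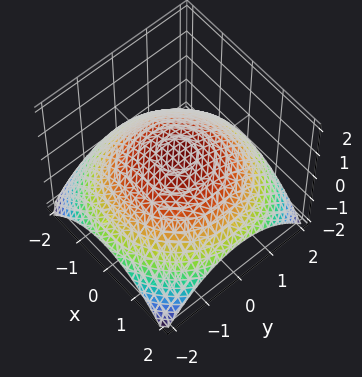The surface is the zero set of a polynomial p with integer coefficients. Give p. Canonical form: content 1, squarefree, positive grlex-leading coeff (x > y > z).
Degree: no degree-1 surface has this shape, so deg p = 2.
By symmetry, the surface is invariant under rotation about z: p = q(x² + y², z).
Checking where it meets the axes: a circular section at z = 0 has radius between 1 and 2.
Together with the visible shape, these determine p as stated.

x^2 + y^2 + 3*z - 2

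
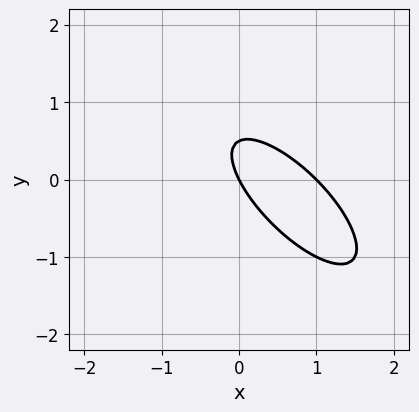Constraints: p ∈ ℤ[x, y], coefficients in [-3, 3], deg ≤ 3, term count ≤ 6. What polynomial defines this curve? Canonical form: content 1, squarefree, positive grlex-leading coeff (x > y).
2*x^2 + 3*x*y + 2*y^2 - 2*x - y

deg p = 2.
Reading off the gridlines: it meets the y-axis at y = 0 (among the integer gridlines); the x-axis gridline crossings are at x ∈ {0, 1}.
Fitting integer coefficients to these (and the overall shape) gives p.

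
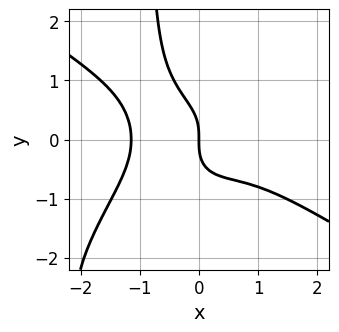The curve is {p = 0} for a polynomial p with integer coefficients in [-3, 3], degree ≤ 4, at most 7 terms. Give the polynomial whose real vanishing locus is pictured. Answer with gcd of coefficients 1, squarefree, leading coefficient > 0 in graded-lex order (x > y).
1. The degree is 4 — a generic line meets the curve in up to 4 points.
2. Against the integer gridlines: one x-axis crossing is at x = 0; it meets the y-axis at y = 0 (among the integer gridlines).
3. Putting this together gives p.

2*x^4 - 3*x^2*y^2 + 3*x*y^3 + 3*y^3 + 3*x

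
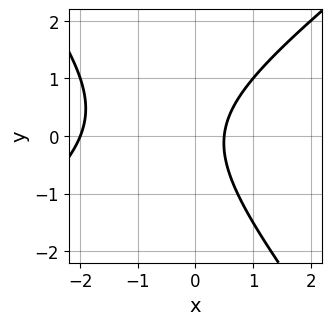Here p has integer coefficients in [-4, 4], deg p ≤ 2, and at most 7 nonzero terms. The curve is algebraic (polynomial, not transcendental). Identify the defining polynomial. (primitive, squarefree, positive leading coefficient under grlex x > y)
2*x^2 - x*y - 2*y^2 + 3*x - 2

(a) deg p = 2. No degree-1 curve has this shape.
(b) From the axis intercepts and sections: no y-intercept at any integer in the box; it crosses the x-axis at the gridline x = -2.
(c) Putting this together gives p.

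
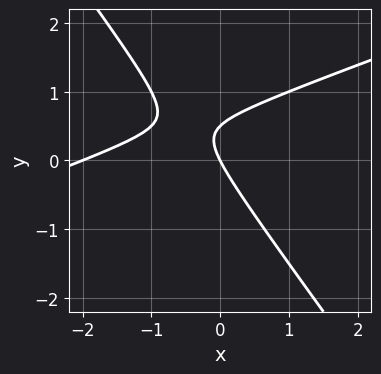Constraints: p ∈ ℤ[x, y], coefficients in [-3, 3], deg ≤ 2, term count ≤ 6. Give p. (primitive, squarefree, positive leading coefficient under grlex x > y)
Degree: a generic line meets the curve in up to 2 points, so deg p = 2.
From the visible intercepts: it meets the y-axis at y = 0 (among the integer gridlines); among the integer gridlines, it crosses the x-axis at x ∈ {-2, 0}.
Together with the visible shape, these determine p as stated.

x^2 - 2*x*y - 2*y^2 + 2*x + y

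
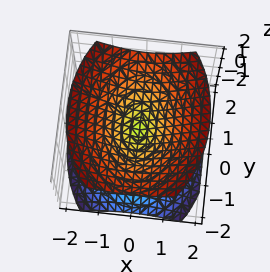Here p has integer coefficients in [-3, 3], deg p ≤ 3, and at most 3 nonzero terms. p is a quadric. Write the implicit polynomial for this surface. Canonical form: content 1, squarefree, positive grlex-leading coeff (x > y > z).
1. I count 2 distinct pieces. Treating them together as one polynomial.
2. Degree: a double cone through the origin; a quadric, so deg p = 2.
3. Symmetries: the z ↦ −z reflection is a symmetry, so z appears only in even powers; it's symmetric under y → −y, forcing even powers of y; it's symmetric under x → −x, forcing even powers of x.
4. Against the integer gridlines: one z-axis crossing is at z = 0; one x-axis crossing is at x = 0; it crosses the y-axis at the gridline y = 0.
5. Assembling these constraints gives the stated polynomial.

2*x^2 + y^2 - 2*z^2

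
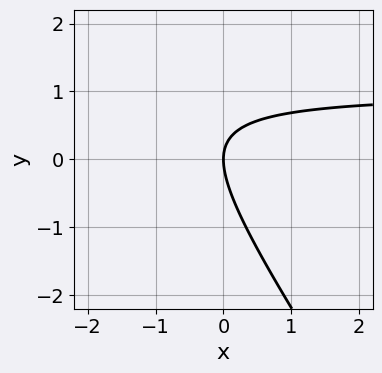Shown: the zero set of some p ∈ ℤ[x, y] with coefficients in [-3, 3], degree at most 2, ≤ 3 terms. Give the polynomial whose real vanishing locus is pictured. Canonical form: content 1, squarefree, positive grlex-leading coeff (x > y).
3*x*y + 2*y^2 - 3*x

1. The degree is 2 — no degree-1 curve has this shape.
2. From the visible intercepts: one x-axis crossing is at x = 0; it crosses the y-axis at the gridline y = 0.
3. Matching integer coefficients to the picture gives p.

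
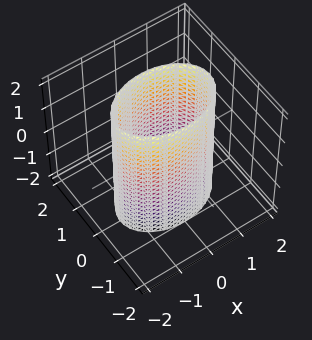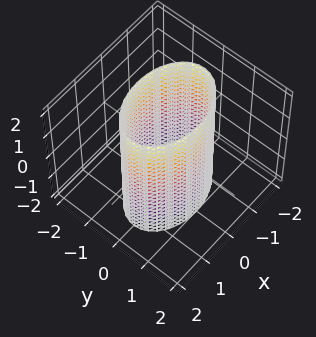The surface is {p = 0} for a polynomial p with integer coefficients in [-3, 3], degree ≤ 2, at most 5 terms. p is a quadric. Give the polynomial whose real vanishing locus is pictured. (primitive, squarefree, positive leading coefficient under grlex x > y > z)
x^2 + 2*y^2 - 2

1. The degree is 2 — constant cross-section along one axis; a quadric.
2. Symmetries: mirror symmetry y ↦ −y ⇒ only even powers of y; the x ↦ −x reflection is a symmetry, so x appears only in even powers; the z ↦ −z reflection is a symmetry, so z appears only in even powers.
3. From the axis intercepts and sections: it misses every integer gridline on the z-axis; the y-axis gridline crossings are at y ∈ {-1, 1}.
4. These observations pin down the coefficients.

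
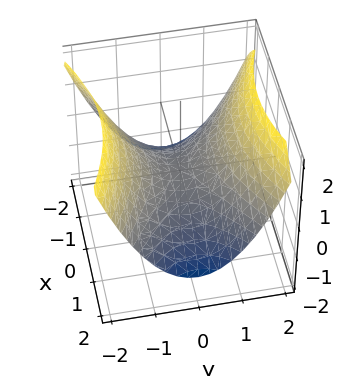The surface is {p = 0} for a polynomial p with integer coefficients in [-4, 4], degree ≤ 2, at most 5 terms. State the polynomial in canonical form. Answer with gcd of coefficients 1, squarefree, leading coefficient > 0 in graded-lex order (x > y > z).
(a) The degree is 2 — a saddle surface; a quadric.
(b) Symmetries: the y ↦ −y reflection is a symmetry, so y appears only in even powers; mirror symmetry x ↦ −x ⇒ only even powers of x.
(c) Against the integer gridlines: one z-axis crossing is at z = 0; it meets the x-axis at x = 0 (among the integer gridlines); it meets the y-axis at y = 0 (among the integer gridlines).
(d) Fitting integer coefficients to these (and the overall shape) gives p.

x^2 - 2*y^2 + 3*z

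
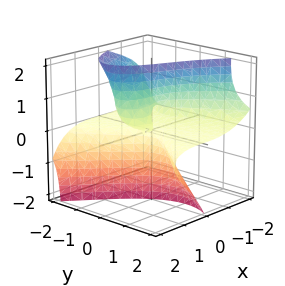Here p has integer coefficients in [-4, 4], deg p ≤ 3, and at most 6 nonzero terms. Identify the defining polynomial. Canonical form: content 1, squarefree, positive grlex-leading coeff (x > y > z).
1. deg p = 3. A generic line meets the surface in up to 3 points.
2. From the axis intercepts and sections: it crosses the x-axis at the gridline x = 0; the visible z-axis segment lies entirely on the surface; the visible y-axis segment lies entirely on the surface.
3. The integer polynomial consistent with all of this is the stated p.

x^3 + 3*x*z^2 + 3*y^2*z + 3*y*z^2 - 3*x*z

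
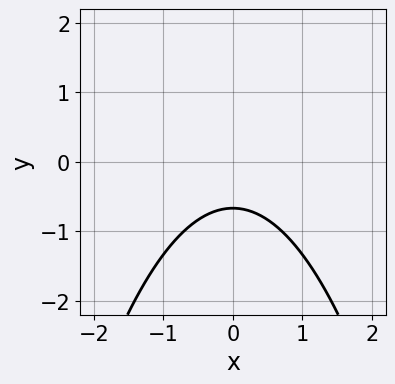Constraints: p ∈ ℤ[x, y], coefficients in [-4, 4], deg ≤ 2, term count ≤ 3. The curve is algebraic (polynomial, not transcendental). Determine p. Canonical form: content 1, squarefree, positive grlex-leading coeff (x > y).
2*x^2 + 3*y + 2

(a) Degree: the shape is more complex than any degree-1 curve, so deg p = 2.
(b) Symmetries: the x ↦ −x reflection is a symmetry, so x appears only in even powers.
(c) From the axis intercepts and sections: the curve avoids every integer x-axis point in the box.
(d) Putting this together gives p.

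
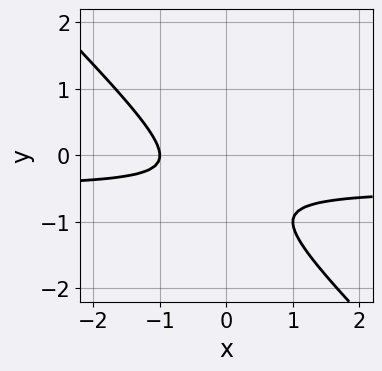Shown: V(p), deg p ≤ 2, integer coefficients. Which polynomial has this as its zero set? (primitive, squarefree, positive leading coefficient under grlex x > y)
2*x*y + 2*y^2 + x + 2*y + 1

deg p = 2. The shape is more complex than any degree-1 curve.
Reading off the gridlines: it meets the x-axis at x = -1 (among the integer gridlines); the curve avoids every integer y-axis point in the box.
These observations pin down the coefficients.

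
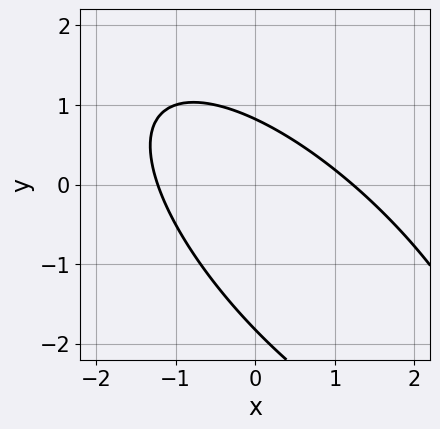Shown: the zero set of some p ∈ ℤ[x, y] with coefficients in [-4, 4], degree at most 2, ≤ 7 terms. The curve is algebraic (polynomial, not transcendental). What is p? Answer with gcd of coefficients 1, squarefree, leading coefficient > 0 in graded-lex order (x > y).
2*x^2 + 3*x*y + 2*y^2 + 2*y - 3

1. Degree: no degree-1 curve has this shape, so deg p = 2.
2. Matching integer coefficients to the picture gives p.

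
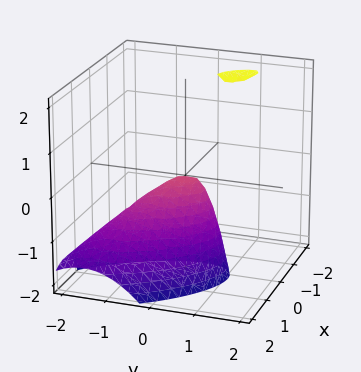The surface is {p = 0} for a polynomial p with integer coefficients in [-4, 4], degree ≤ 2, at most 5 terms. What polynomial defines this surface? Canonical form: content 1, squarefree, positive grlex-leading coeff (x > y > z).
3*x^2 + 3*x*y + 2*x*z + 2*y^2 + z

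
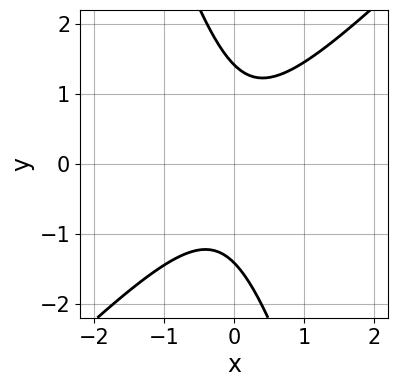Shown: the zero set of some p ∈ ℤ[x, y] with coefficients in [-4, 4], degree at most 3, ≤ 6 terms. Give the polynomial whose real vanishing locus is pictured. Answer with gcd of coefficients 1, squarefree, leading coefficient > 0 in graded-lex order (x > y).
(a) deg p = 2.
(b) Observable constraints: the curve avoids every integer x-axis point in the box.
(c) These observations pin down the coefficients.

3*x^2 - 2*x*y - y^2 + 2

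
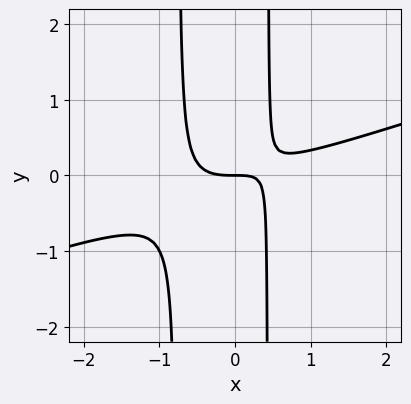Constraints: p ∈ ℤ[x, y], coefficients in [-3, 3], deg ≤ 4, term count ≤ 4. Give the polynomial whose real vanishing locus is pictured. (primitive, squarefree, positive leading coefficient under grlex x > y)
(a) Degree: a generic line meets the curve in up to 3 points, so deg p = 3.
(b) Checking where it meets the axes: it crosses the y-axis at the gridline y = 0; it crosses the x-axis at the gridline x = 0.
(c) Solving for integer coefficients yields p as stated.

x^3 - 3*x^2*y - x*y + y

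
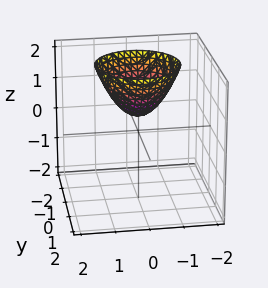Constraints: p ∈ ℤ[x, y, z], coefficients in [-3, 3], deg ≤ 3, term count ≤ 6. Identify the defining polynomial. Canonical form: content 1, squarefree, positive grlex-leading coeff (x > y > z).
(a) The degree is 2 — the shape is more complex than any degree-1 surface.
(b) Symmetries: the z-axis is an axis of rotation, so x and y enter only as x² + y².
(c) Checking where it meets the axes: it misses every integer gridline on the x-axis; a circular section at z = 2 has radius between 1 and 2.
(d) Together with the visible shape, these determine p as stated.

2*x^2 + 2*y^2 - 2*z + 1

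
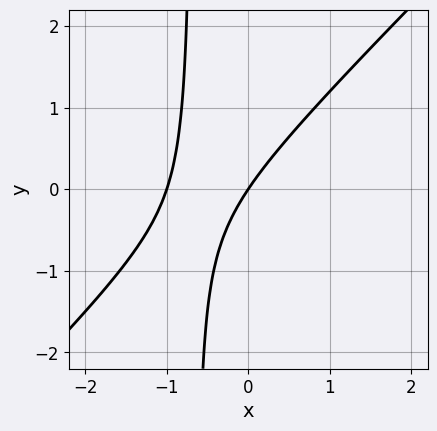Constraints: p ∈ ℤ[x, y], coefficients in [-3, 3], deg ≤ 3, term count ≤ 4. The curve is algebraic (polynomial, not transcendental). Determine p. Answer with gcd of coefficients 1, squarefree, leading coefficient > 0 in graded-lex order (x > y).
3*x^2 - 3*x*y + 3*x - 2*y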